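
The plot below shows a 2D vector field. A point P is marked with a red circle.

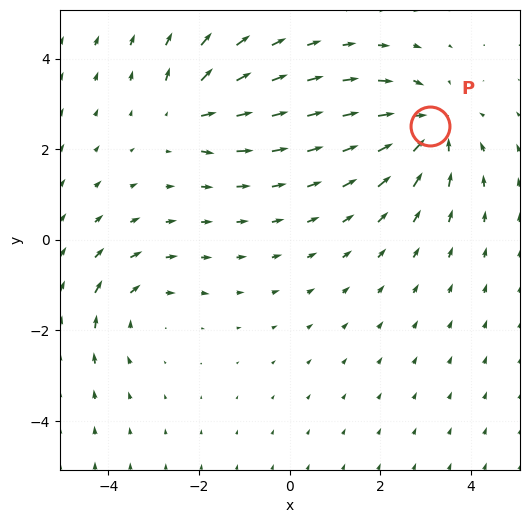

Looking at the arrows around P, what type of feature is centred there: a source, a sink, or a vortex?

At P (3.1, 2.5) the arrows converge inward. Divergence about -4, curl ≈0 — negative divergence with near-zero curl is a sink.

sink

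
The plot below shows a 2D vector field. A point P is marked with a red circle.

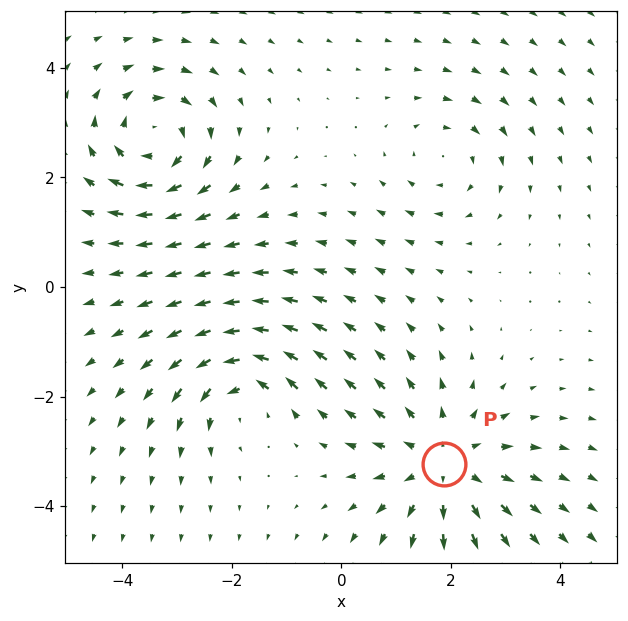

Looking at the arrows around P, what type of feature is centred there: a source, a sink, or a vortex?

source

At P (1.9, -3.2) the arrows spread outward. Divergence about +4, curl ≈0 — positive divergence with near-zero curl is a source.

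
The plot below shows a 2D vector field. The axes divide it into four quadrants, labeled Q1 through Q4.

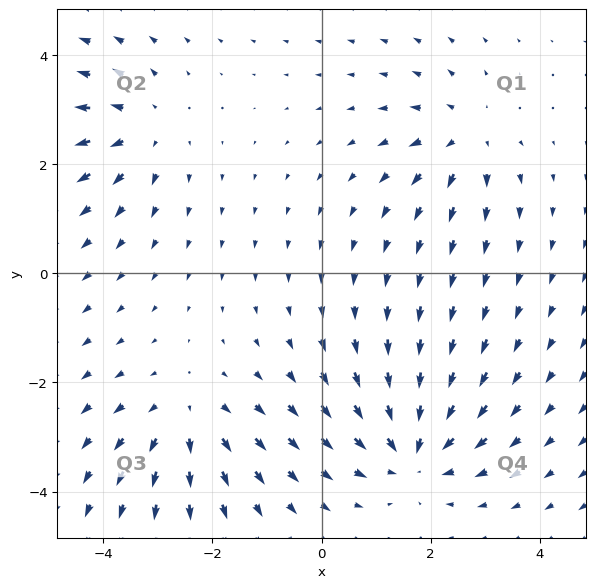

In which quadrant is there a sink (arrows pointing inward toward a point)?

The sink sits at approximately (1.7, -3.3), which lies in quadrant Q4. The divergence there is about -5, negative as expected for a sink.

Q4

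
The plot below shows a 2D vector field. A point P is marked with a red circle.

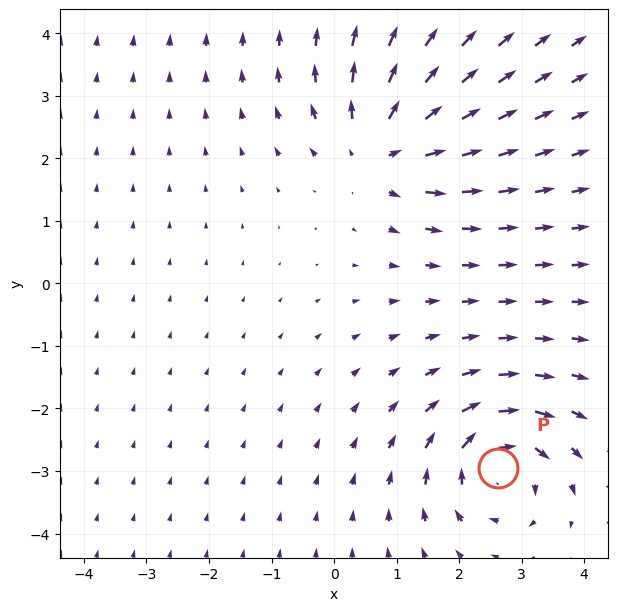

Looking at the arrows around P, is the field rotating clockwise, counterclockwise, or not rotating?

Near P at (2.6, -3.0) the arrows circulate clockwise. The curl (z-component) there is about -6; negative curl means clockwise rotation.

clockwise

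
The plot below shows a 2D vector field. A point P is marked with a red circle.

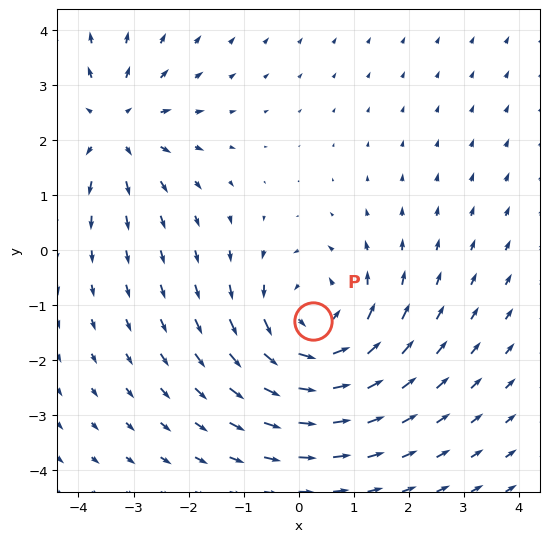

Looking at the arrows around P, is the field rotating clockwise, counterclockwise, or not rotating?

counterclockwise

Near P at (0.3, -1.3) the arrows circulate counterclockwise. The curl (z-component) there is about +3; positive curl means counterclockwise rotation.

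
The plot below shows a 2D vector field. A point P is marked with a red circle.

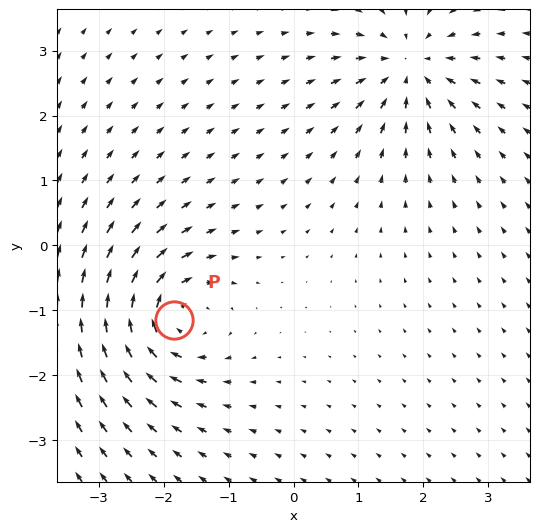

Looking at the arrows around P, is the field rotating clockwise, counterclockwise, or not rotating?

Near P at (-1.8, -1.2) the arrows circulate clockwise. The curl (z-component) there is about -5; negative curl means clockwise rotation.

clockwise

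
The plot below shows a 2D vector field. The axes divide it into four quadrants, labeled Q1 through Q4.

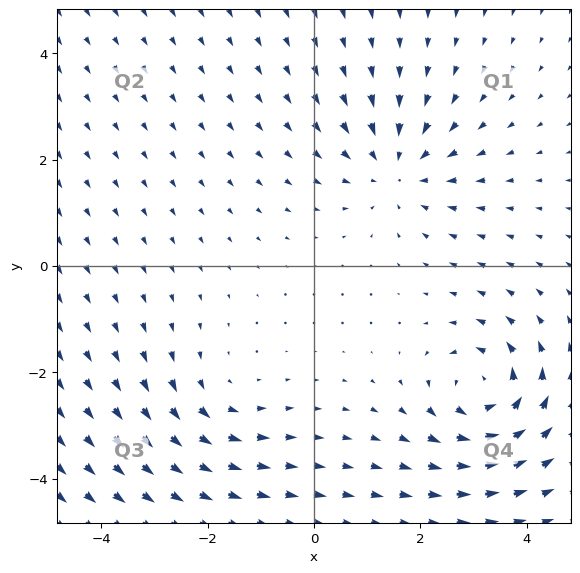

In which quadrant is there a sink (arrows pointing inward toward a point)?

Q1

The sink sits at approximately (1.6, 1.8), which lies in quadrant Q1. The divergence there is about -3, negative as expected for a sink.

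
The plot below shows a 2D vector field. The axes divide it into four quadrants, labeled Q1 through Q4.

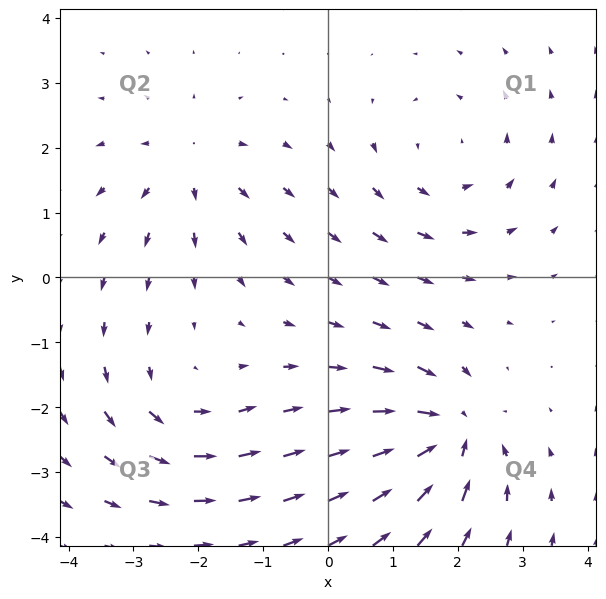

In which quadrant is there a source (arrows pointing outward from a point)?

The source sits at approximately (-2.1, 1.7), which lies in quadrant Q2. The divergence there is about +4, positive as expected for a source.

Q2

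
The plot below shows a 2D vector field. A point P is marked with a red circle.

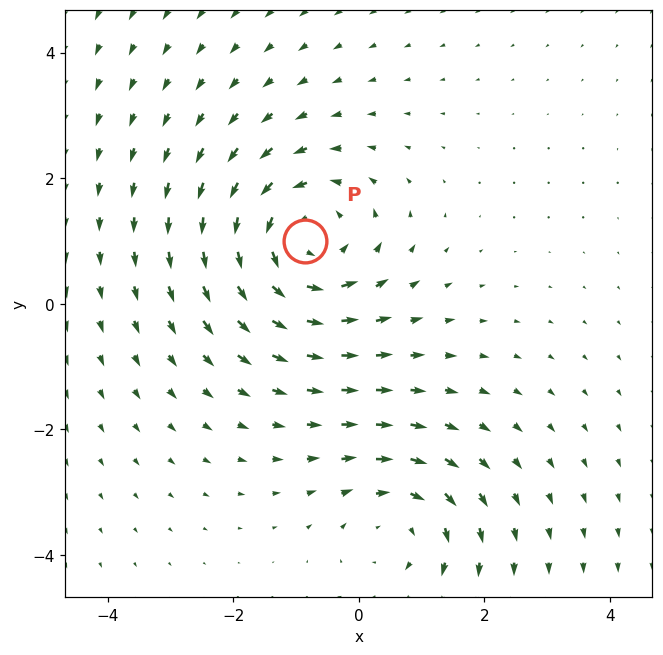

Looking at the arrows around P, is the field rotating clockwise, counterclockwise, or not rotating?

counterclockwise

Near P at (-0.9, 1.0) the arrows circulate counterclockwise. The curl (z-component) there is about +4; positive curl means counterclockwise rotation.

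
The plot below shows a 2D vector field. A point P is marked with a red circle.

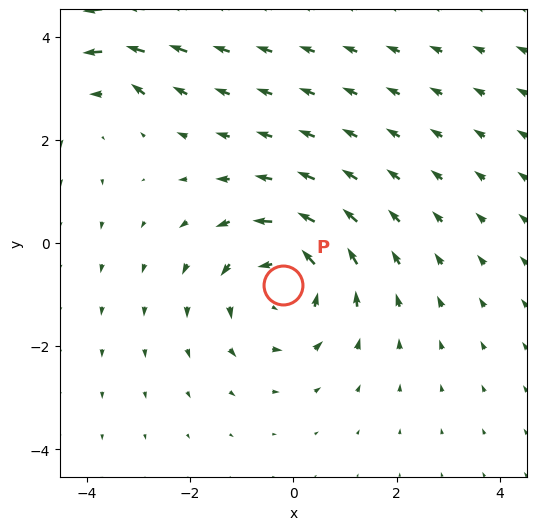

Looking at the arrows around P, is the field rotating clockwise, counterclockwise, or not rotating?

counterclockwise

Near P at (-0.2, -0.8) the arrows circulate counterclockwise. The curl (z-component) there is about +3; positive curl means counterclockwise rotation.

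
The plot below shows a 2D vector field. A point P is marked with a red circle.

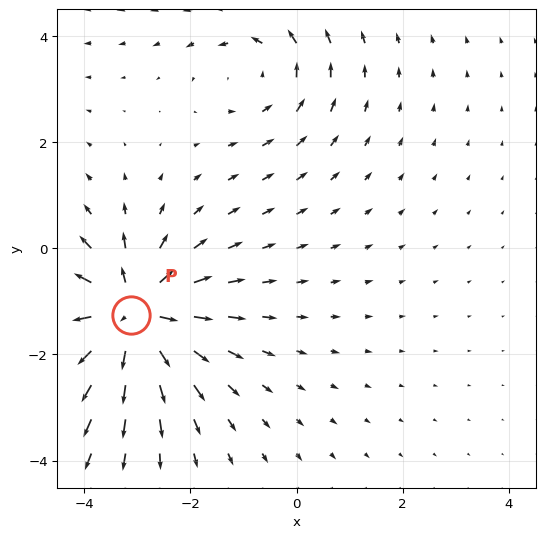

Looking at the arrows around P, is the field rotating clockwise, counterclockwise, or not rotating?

Near P at (-3.1, -1.3) the arrows show no circulation. The curl there is ≈0.

not rotating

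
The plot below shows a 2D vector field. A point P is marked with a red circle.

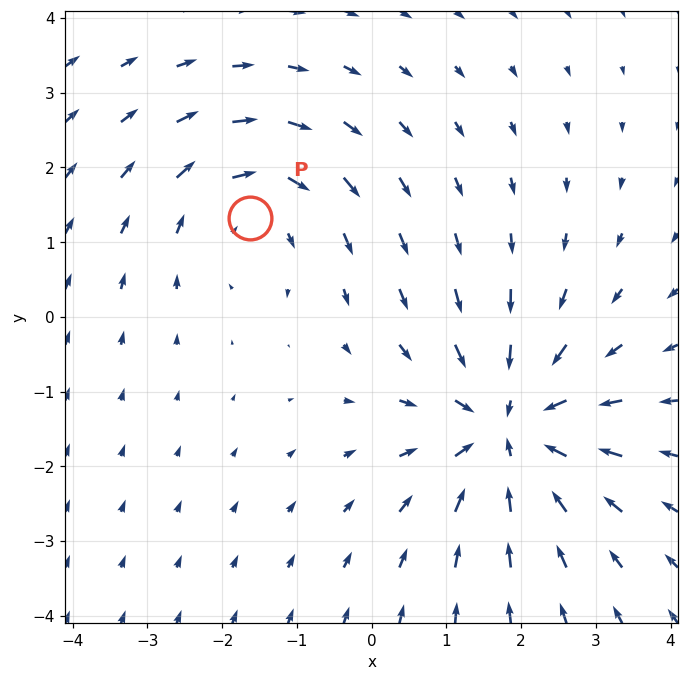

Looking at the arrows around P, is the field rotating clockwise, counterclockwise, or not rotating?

clockwise

Near P at (-1.6, 1.3) the arrows circulate clockwise. The curl (z-component) there is about -3; negative curl means clockwise rotation.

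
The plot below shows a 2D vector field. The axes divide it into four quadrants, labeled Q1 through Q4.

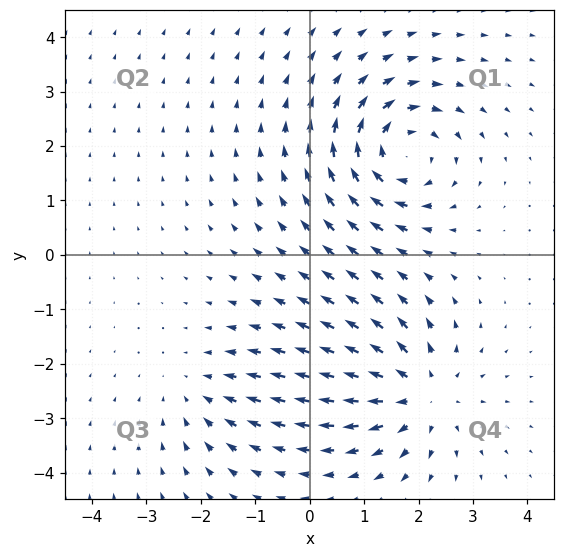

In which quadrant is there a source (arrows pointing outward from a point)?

The source sits at approximately (2.0, -2.6), which lies in quadrant Q4. The divergence there is about +4, positive as expected for a source.

Q4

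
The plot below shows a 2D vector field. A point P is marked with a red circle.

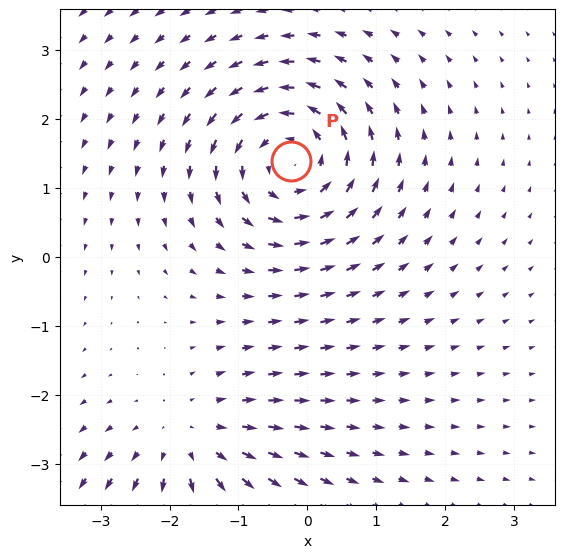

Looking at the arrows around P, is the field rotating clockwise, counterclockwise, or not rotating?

Near P at (-0.2, 1.4) the arrows circulate counterclockwise. The curl (z-component) there is about +5; positive curl means counterclockwise rotation.

counterclockwise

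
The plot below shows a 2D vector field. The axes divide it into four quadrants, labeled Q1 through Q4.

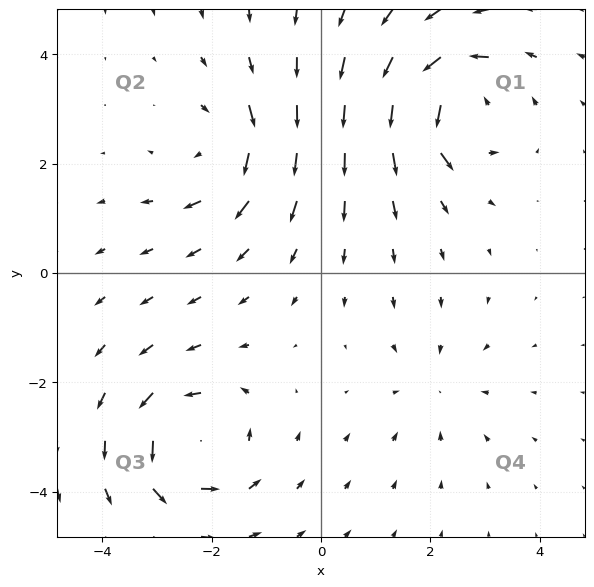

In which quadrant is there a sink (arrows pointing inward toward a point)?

The sink sits at approximately (2.1, -2.1), which lies in quadrant Q4. The divergence there is about -2, negative as expected for a sink.

Q4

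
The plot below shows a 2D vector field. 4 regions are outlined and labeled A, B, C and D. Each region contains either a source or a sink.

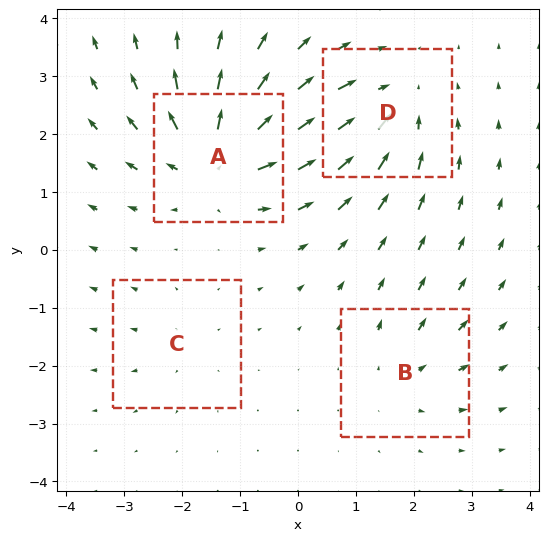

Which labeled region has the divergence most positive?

A

Divergence at each region's feature centre — A: about +8, B: about +3, C: about +2, D: about -5. Region A is most positive.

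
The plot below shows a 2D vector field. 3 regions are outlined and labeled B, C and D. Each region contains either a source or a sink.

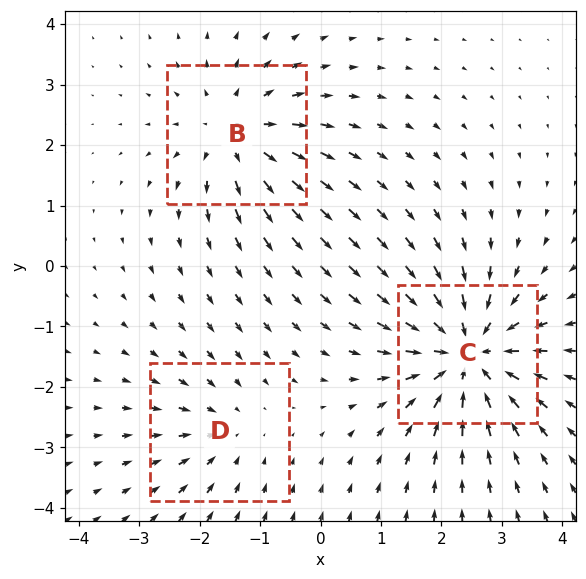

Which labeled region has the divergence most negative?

Divergence at each region's feature centre — B: about +3, C: about -5, D: about -2. Region C is most negative.

C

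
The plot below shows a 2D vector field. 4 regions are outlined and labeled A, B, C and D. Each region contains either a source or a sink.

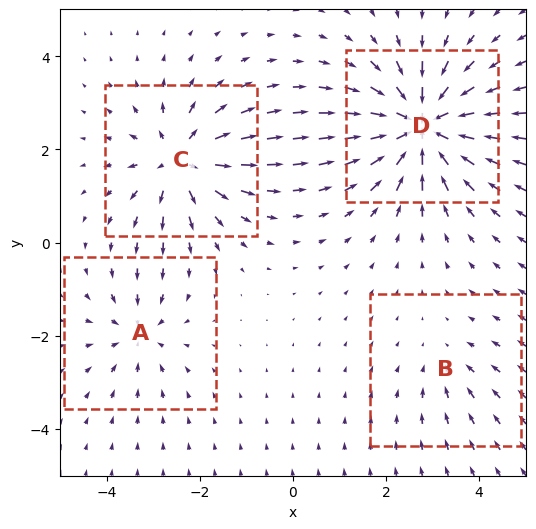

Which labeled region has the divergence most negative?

D

Divergence at each region's feature centre — A: about -4, B: about -2, C: about +6, D: about -9. Region D is most negative.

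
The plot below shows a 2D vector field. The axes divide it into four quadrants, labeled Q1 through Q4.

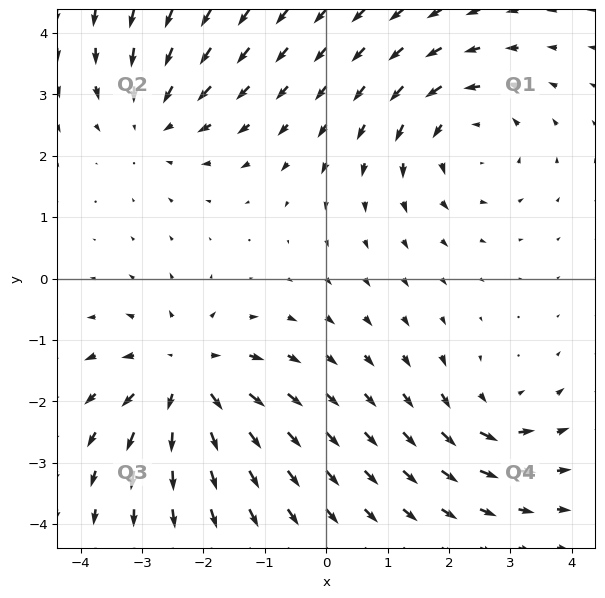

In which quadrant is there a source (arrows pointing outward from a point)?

Q3

The source sits at approximately (-2.3, -1.6), which lies in quadrant Q3. The divergence there is about +5, positive as expected for a source.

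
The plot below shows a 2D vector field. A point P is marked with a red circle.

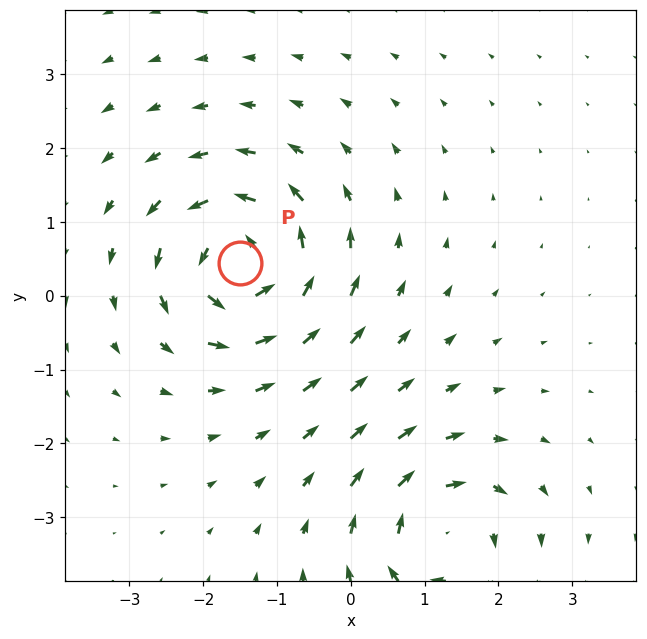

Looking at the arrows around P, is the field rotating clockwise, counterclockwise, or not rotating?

Near P at (-1.5, 0.4) the arrows circulate counterclockwise. The curl (z-component) there is about +6; positive curl means counterclockwise rotation.

counterclockwise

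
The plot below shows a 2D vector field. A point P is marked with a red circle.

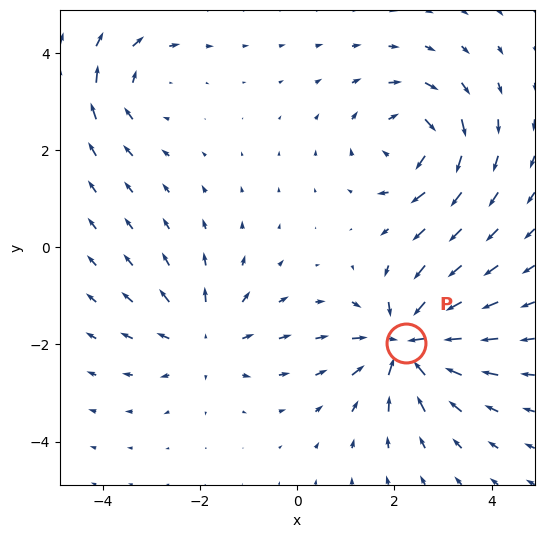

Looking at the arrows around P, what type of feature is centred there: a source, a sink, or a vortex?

At P (2.2, -2.0) the arrows converge inward. Divergence about -6, curl ≈0 — negative divergence with near-zero curl is a sink.

sink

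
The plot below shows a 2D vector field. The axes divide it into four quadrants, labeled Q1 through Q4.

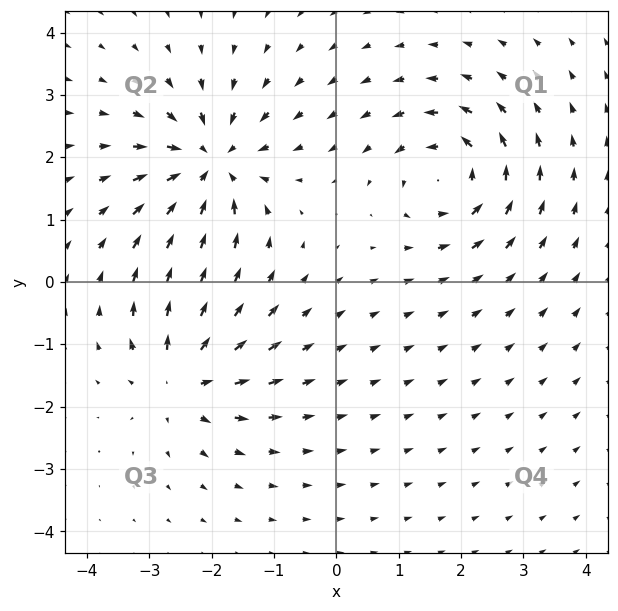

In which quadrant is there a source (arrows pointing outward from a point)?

Q3

The source sits at approximately (-2.5, -1.5), which lies in quadrant Q3. The divergence there is about +5, positive as expected for a source.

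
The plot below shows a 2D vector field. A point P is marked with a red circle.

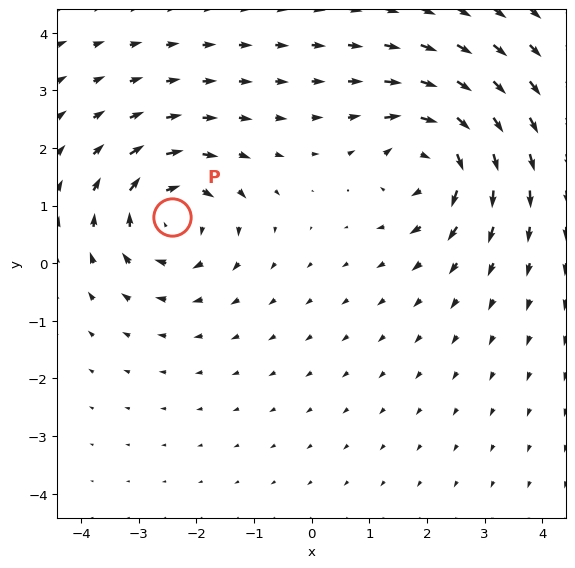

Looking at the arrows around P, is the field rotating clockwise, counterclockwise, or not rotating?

clockwise

Near P at (-2.4, 0.8) the arrows circulate clockwise. The curl (z-component) there is about -4; negative curl means clockwise rotation.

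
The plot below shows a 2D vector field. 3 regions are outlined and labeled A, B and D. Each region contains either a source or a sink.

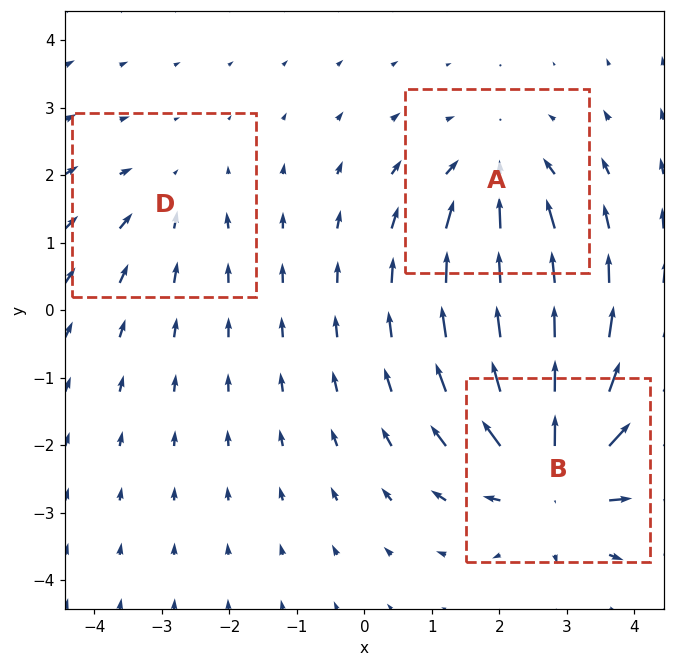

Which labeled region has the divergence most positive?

B

Divergence at each region's feature centre — A: about -3, B: about +5, D: about -2. Region B is most positive.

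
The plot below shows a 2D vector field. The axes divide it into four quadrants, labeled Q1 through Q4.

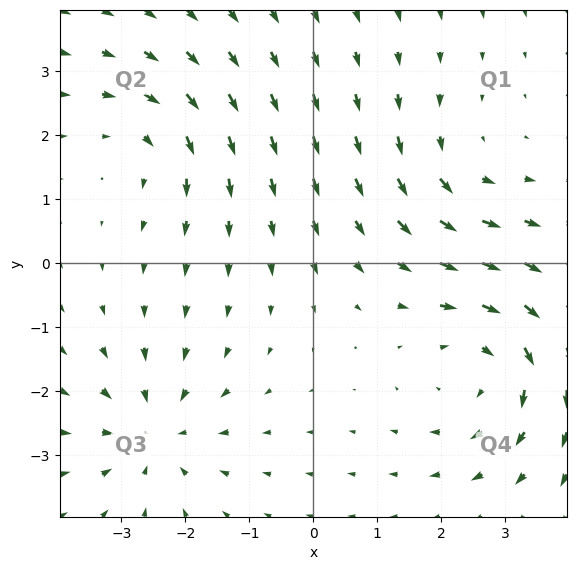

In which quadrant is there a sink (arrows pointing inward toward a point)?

The sink sits at approximately (-2.5, -2.6), which lies in quadrant Q3. The divergence there is about -3, negative as expected for a sink.

Q3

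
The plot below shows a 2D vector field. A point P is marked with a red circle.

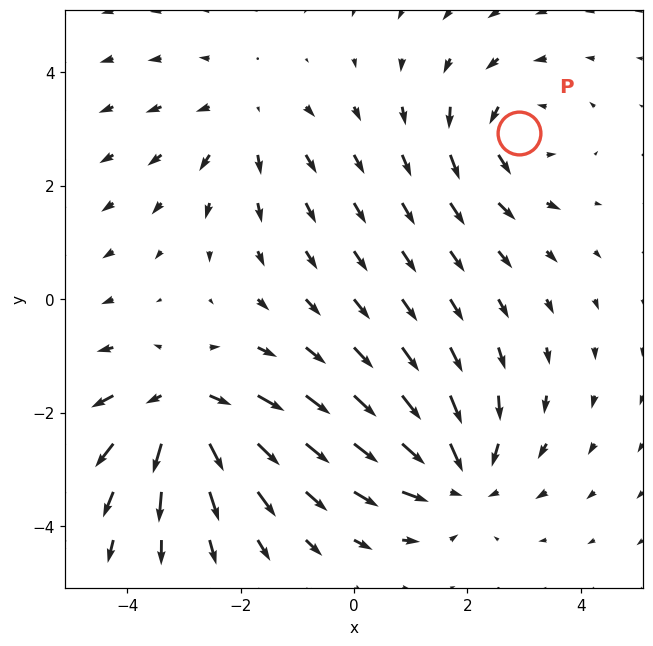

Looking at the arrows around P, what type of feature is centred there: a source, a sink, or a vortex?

At P (2.9, 2.9) the arrows circulate counterclockwise. Divergence ≈0, curl about +4 — near-zero divergence with nonzero curl is a vortex.

vortex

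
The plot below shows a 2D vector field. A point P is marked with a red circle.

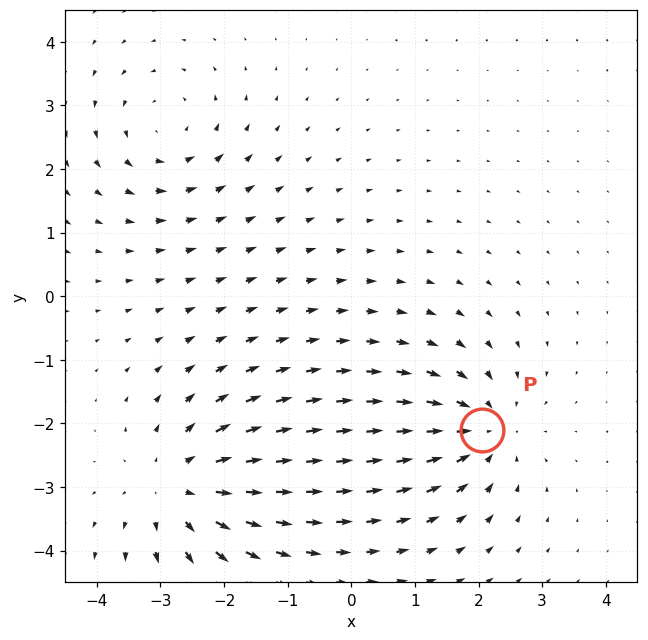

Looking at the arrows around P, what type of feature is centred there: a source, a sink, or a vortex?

At P (2.1, -2.1) the arrows converge inward. Divergence about -5, curl ≈0 — negative divergence with near-zero curl is a sink.

sink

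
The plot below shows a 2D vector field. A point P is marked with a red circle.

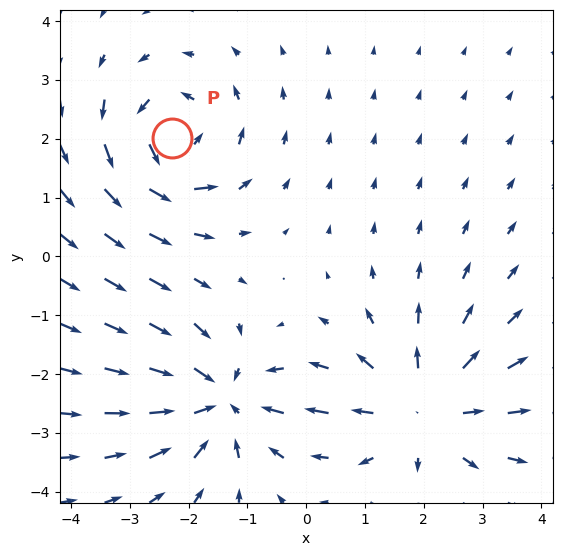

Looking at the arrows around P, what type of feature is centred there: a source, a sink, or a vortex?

vortex

At P (-2.3, 2.0) the arrows circulate counterclockwise. Divergence ≈0, curl about +5 — near-zero divergence with nonzero curl is a vortex.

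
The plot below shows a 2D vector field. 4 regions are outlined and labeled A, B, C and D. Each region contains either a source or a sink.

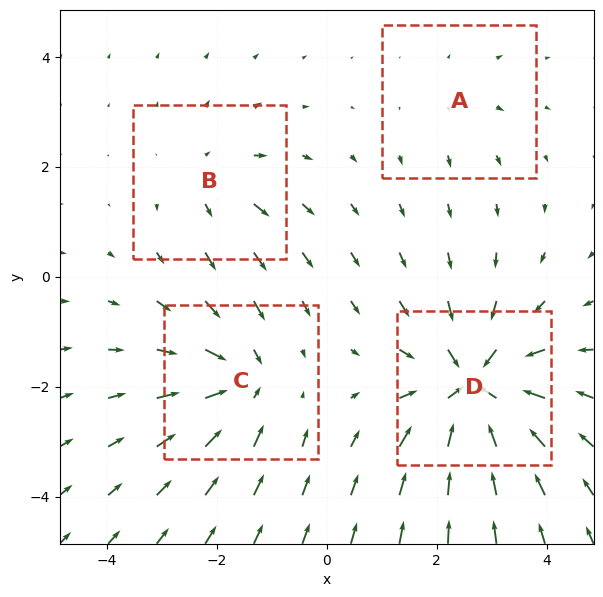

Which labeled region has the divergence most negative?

D

Divergence at each region's feature centre — A: about +2, B: about +3, C: about -5, D: about -7. Region D is most negative.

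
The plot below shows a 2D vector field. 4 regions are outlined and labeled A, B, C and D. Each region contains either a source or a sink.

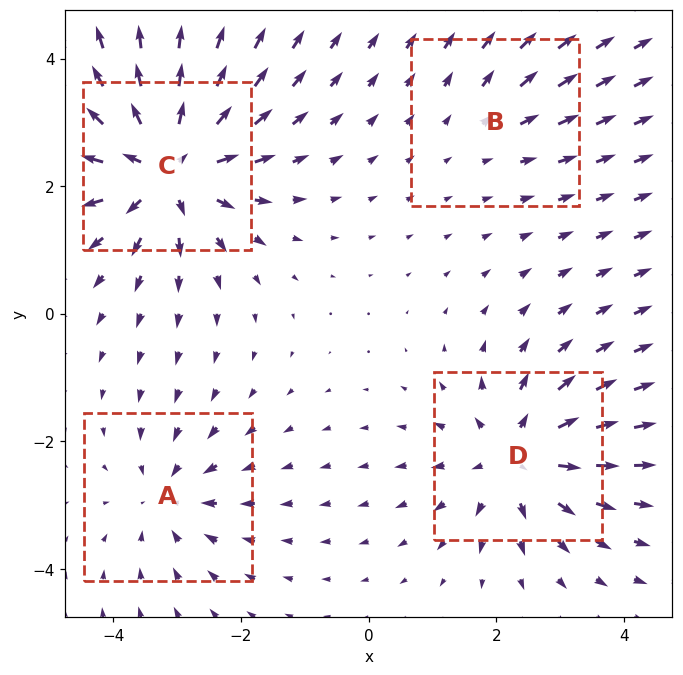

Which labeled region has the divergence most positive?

Divergence at each region's feature centre — A: about -4, B: about +2, C: about +7, D: about +5. Region C is most positive.

C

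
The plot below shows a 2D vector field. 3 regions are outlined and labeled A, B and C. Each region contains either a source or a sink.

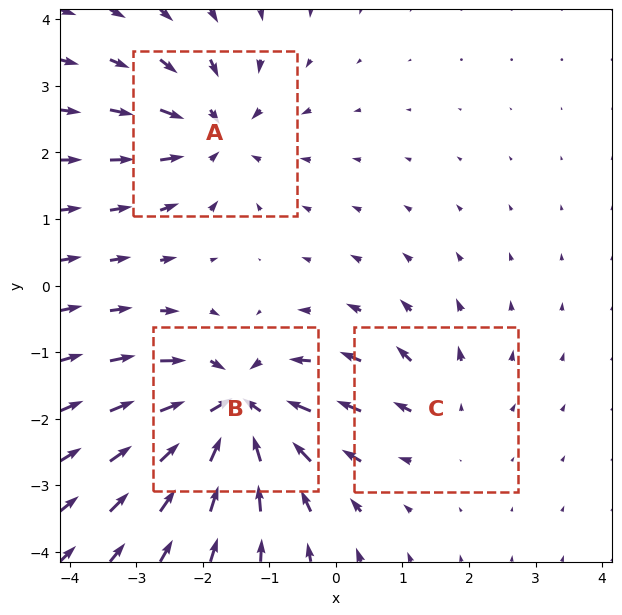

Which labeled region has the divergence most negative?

B

Divergence at each region's feature centre — A: about -4, B: about -6, C: about +2. Region B is most negative.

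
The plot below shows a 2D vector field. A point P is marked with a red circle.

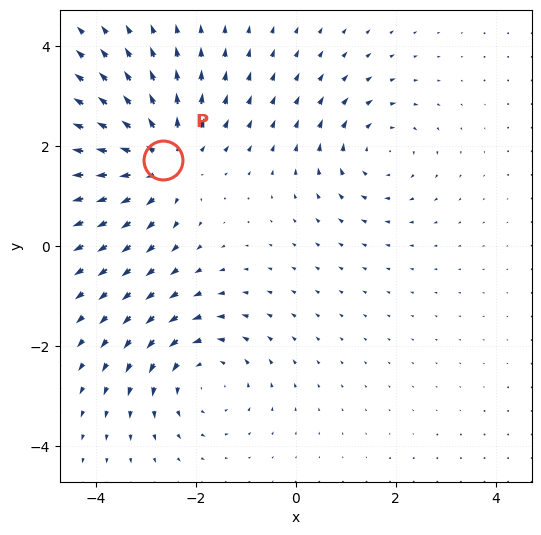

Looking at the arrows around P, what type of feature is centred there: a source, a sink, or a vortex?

source

At P (-2.7, 1.7) the arrows spread outward. Divergence about +4, curl ≈0 — positive divergence with near-zero curl is a source.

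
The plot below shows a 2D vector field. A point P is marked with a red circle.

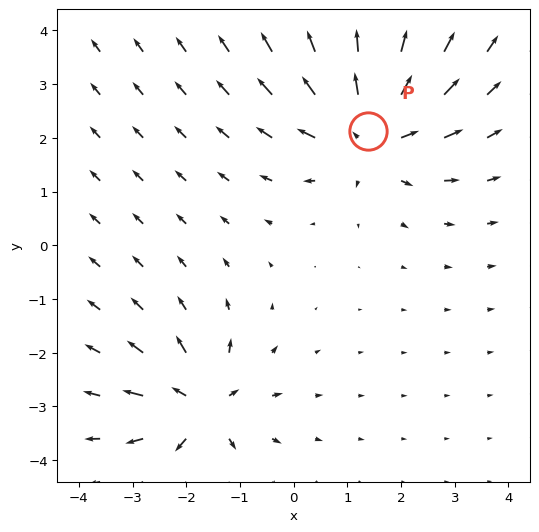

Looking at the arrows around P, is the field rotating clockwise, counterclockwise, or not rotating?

not rotating

Near P at (1.4, 2.1) the arrows show no circulation. The curl there is ≈0.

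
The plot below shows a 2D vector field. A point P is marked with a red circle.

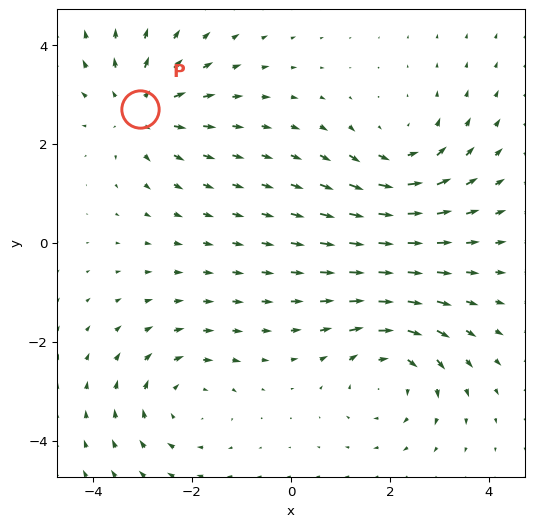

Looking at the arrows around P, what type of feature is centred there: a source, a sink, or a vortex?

At P (-3.1, 2.7) the arrows spread outward. Divergence about +4, curl ≈0 — positive divergence with near-zero curl is a source.

source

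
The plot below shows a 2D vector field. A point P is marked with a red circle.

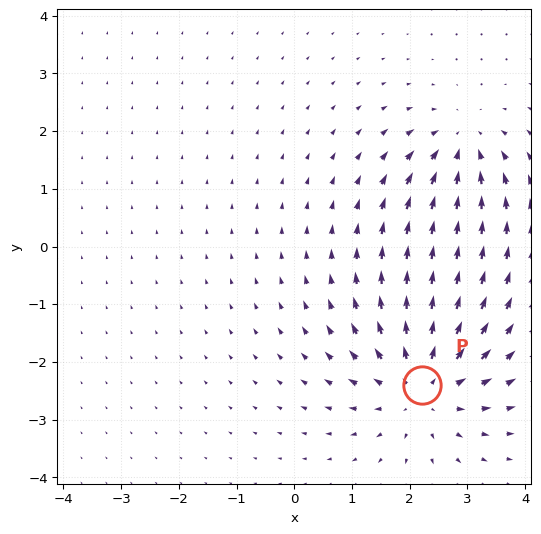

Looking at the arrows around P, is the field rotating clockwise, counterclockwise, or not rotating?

not rotating

Near P at (2.2, -2.4) the arrows show no circulation. The curl there is ≈0.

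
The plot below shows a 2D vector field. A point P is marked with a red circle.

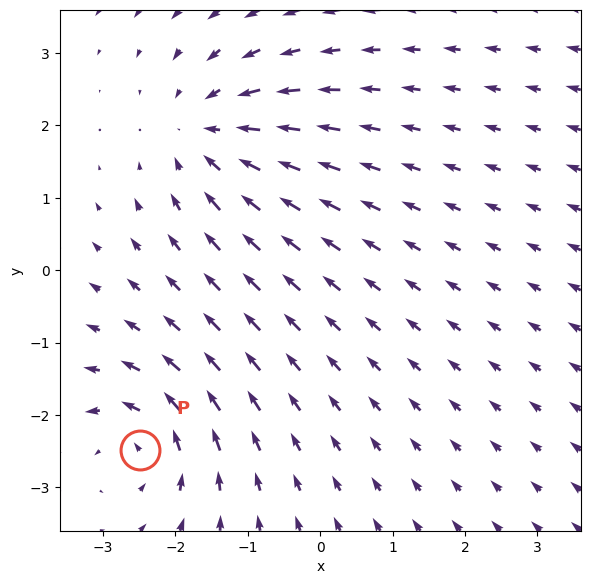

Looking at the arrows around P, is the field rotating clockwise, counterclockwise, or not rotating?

counterclockwise

Near P at (-2.5, -2.5) the arrows circulate counterclockwise. The curl (z-component) there is about +5; positive curl means counterclockwise rotation.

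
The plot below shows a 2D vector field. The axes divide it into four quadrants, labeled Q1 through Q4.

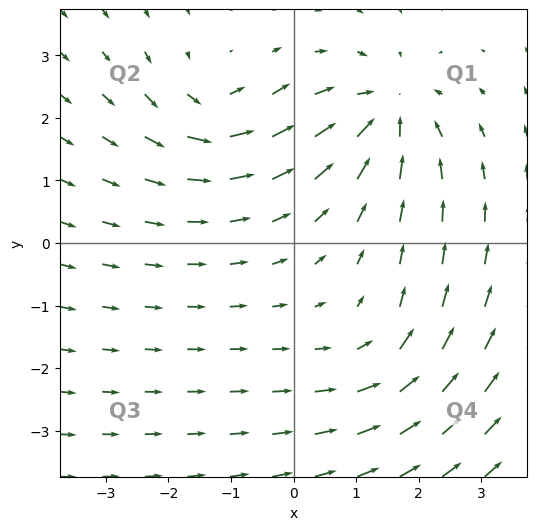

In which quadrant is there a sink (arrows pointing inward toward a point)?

Q1

The sink sits at approximately (1.5, 2.1), which lies in quadrant Q1. The divergence there is about -4, negative as expected for a sink.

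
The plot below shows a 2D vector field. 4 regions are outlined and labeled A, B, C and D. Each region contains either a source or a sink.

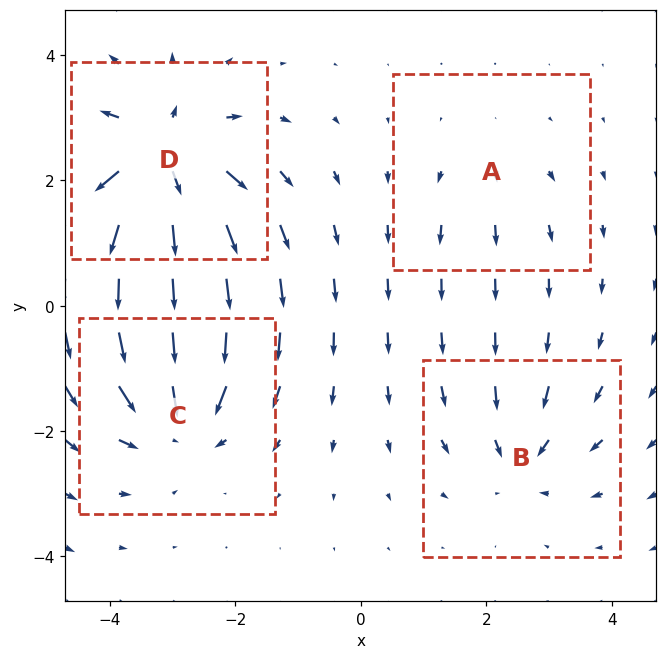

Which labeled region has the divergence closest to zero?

A

Divergence at each region's feature centre — A: about +2, B: about -4, C: about -6, D: about +8. Region A is closest to zero.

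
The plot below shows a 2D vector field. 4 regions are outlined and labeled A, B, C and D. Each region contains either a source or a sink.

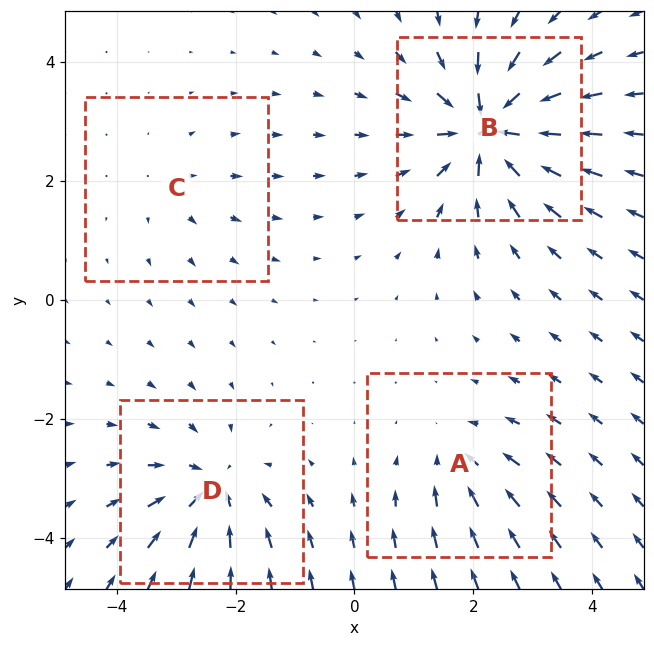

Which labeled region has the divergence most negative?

Divergence at each region's feature centre — A: about -4, B: about -9, C: about +2, D: about -6. Region B is most negative.

B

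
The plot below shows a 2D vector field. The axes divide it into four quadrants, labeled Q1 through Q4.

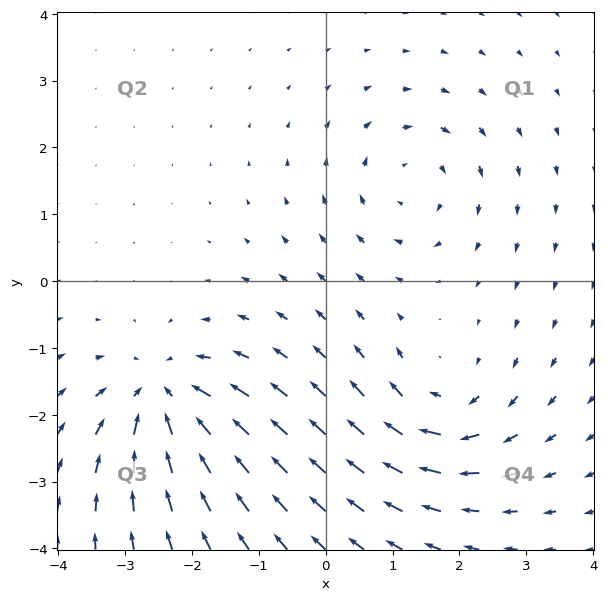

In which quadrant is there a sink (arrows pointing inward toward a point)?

The sink sits at approximately (-2.4, -1.7), which lies in quadrant Q3. The divergence there is about -6, negative as expected for a sink.

Q3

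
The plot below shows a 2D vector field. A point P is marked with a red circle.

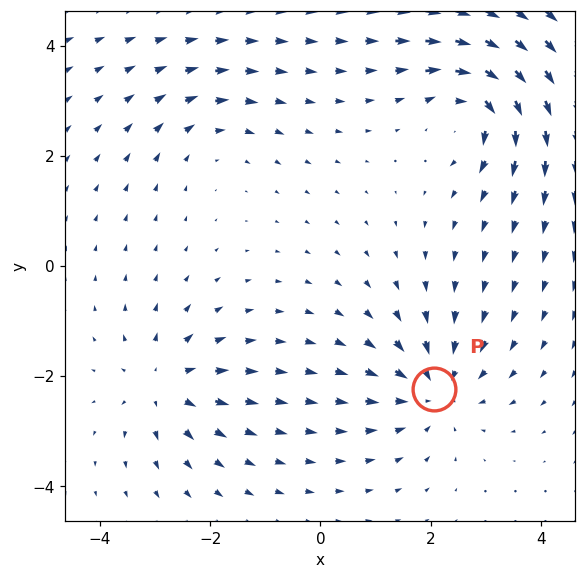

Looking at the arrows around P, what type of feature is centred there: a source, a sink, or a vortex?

At P (2.1, -2.2) the arrows converge inward. Divergence about -4, curl ≈0 — negative divergence with near-zero curl is a sink.

sink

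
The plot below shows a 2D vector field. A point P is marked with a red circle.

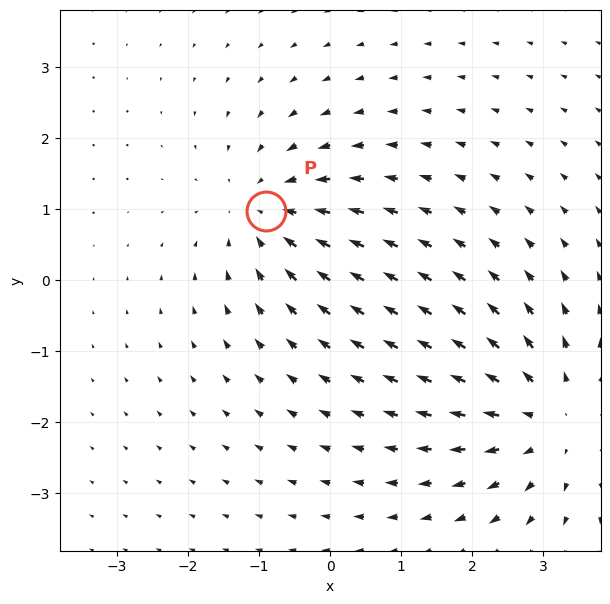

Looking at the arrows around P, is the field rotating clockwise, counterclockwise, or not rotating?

not rotating

Near P at (-0.9, 1.0) the arrows show no circulation. The curl there is ≈0.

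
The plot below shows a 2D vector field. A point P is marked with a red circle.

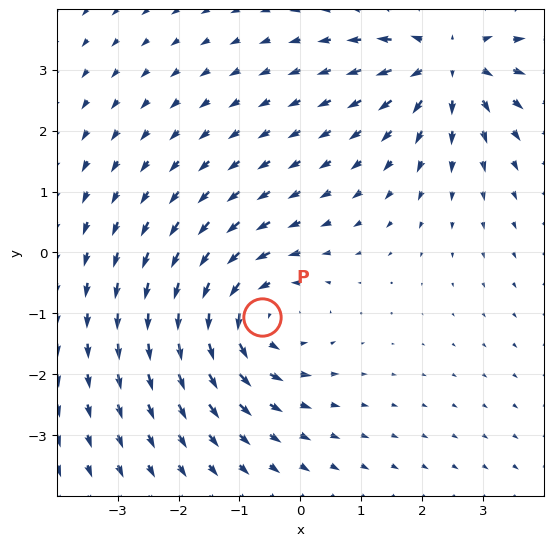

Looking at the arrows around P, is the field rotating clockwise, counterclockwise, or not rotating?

counterclockwise

Near P at (-0.6, -1.1) the arrows circulate counterclockwise. The curl (z-component) there is about +3; positive curl means counterclockwise rotation.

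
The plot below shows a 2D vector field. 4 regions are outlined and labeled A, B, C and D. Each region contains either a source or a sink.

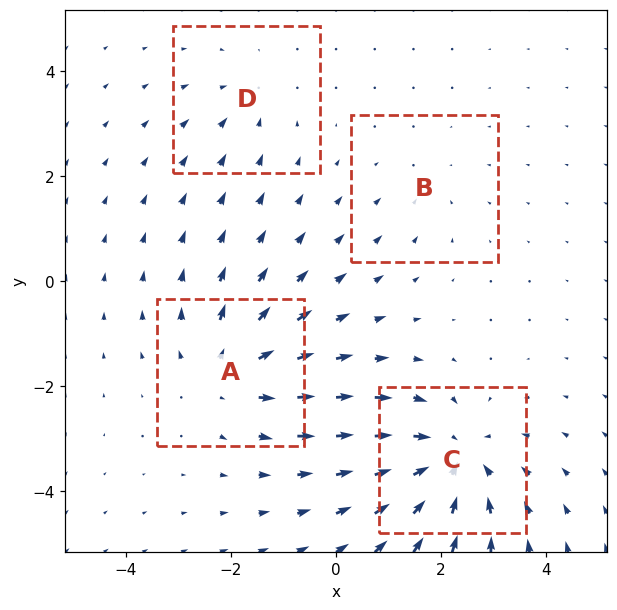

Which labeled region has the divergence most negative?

C

Divergence at each region's feature centre — A: about +5, B: about -2, C: about -6, D: about -3. Region C is most negative.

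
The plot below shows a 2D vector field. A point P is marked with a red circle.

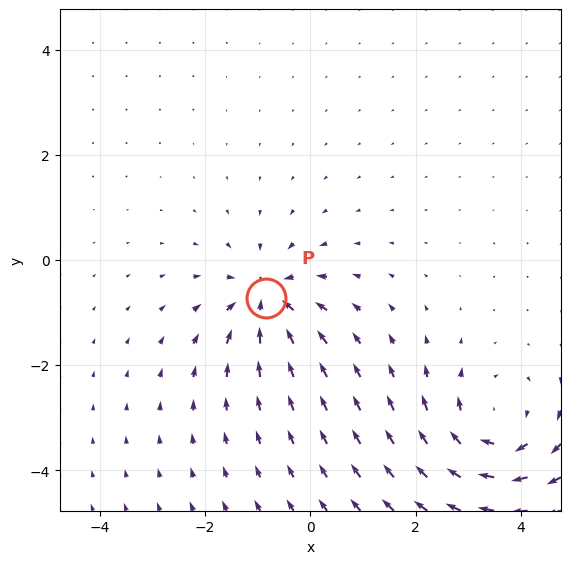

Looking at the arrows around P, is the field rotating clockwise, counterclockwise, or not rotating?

Near P at (-0.8, -0.7) the arrows show no circulation. The curl there is ≈0.

not rotating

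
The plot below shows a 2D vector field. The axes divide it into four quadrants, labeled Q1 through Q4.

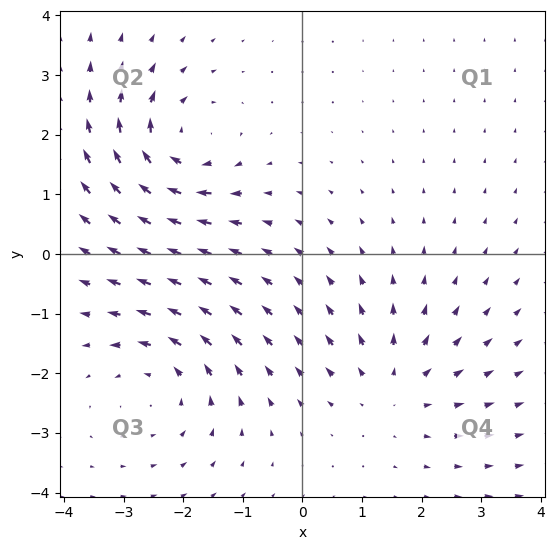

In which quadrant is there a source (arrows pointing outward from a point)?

The source sits at approximately (1.5, -2.2), which lies in quadrant Q4. The divergence there is about +2, positive as expected for a source.

Q4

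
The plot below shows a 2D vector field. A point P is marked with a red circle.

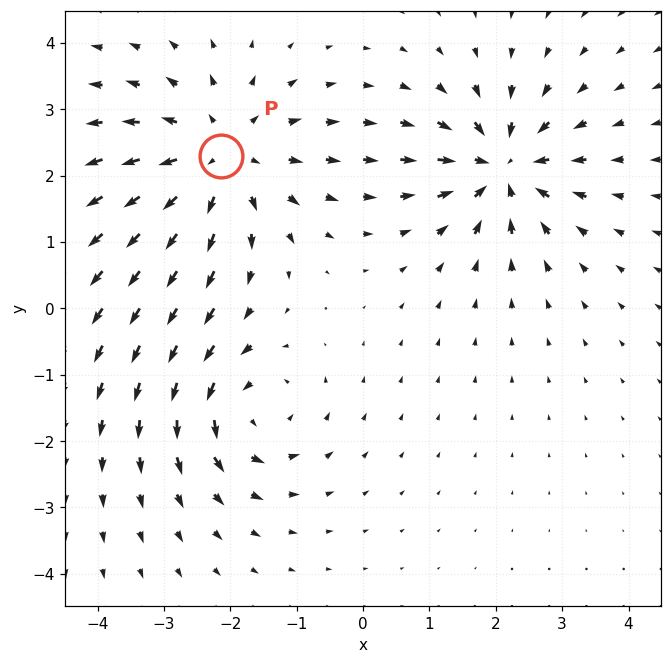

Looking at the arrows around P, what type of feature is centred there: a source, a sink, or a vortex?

At P (-2.1, 2.3) the arrows spread outward. Divergence about +3, curl ≈0 — positive divergence with near-zero curl is a source.

source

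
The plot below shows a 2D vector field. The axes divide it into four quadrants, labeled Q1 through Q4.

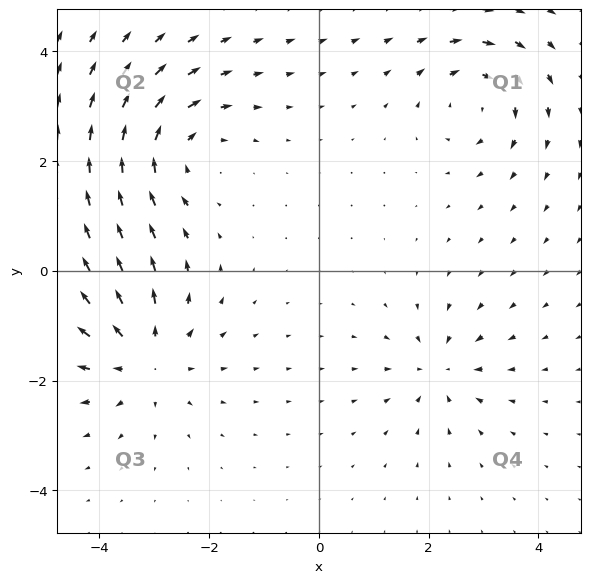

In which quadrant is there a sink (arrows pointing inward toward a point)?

The sink sits at approximately (2.2, -1.8), which lies in quadrant Q4. The divergence there is about -4, negative as expected for a sink.

Q4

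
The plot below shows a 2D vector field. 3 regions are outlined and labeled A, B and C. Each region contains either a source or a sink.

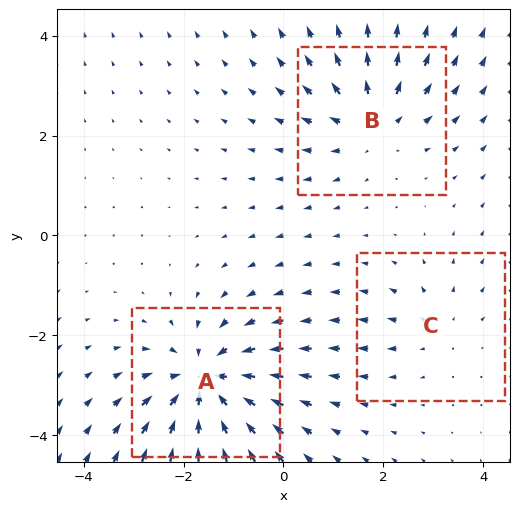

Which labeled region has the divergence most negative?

Divergence at each region's feature centre — A: about -5, B: about +3, C: about +2. Region A is most negative.

A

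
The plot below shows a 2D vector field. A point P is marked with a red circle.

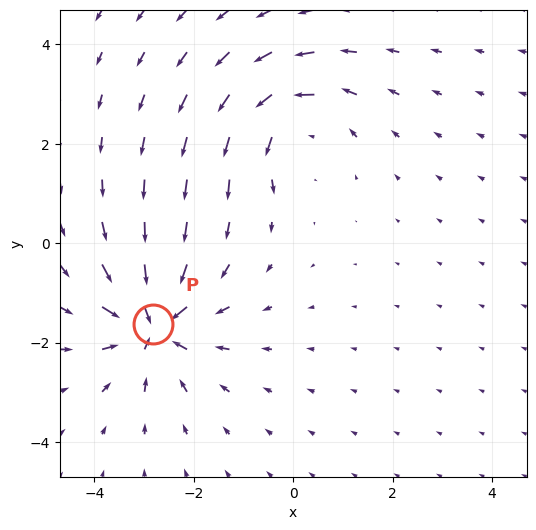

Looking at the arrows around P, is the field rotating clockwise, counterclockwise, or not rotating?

Near P at (-2.8, -1.6) the arrows show no circulation. The curl there is ≈0.

not rotating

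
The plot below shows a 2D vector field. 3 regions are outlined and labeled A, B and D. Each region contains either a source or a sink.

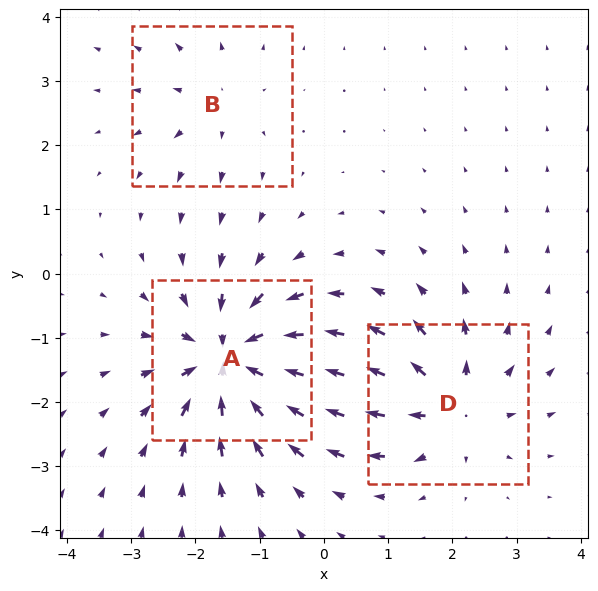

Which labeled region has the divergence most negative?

A

Divergence at each region's feature centre — A: about -6, B: about +2, D: about +4. Region A is most negative.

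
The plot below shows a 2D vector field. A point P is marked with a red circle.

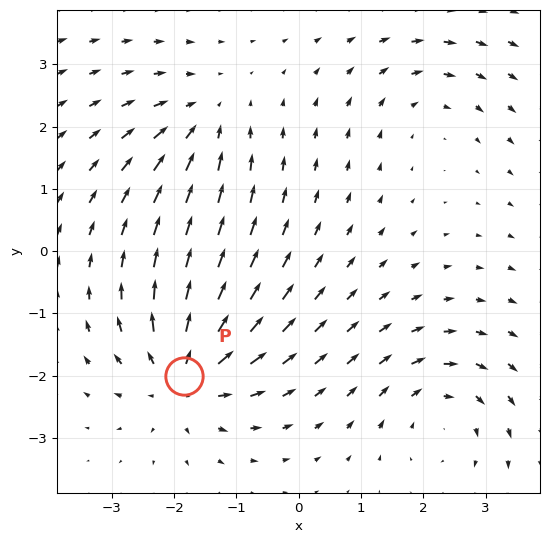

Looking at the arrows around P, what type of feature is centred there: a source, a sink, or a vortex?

At P (-1.8, -2.0) the arrows spread outward. Divergence about +6, curl ≈0 — positive divergence with near-zero curl is a source.

source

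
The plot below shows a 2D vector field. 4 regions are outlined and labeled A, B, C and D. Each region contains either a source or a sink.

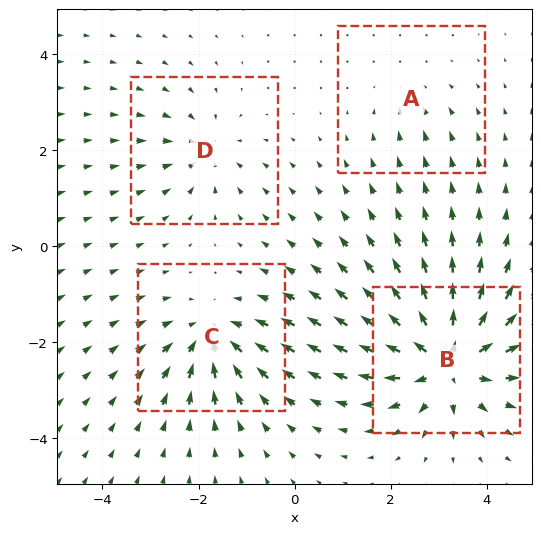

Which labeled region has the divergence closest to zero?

A

Divergence at each region's feature centre — A: about -2, B: about +8, C: about -5, D: about -4. Region A is closest to zero.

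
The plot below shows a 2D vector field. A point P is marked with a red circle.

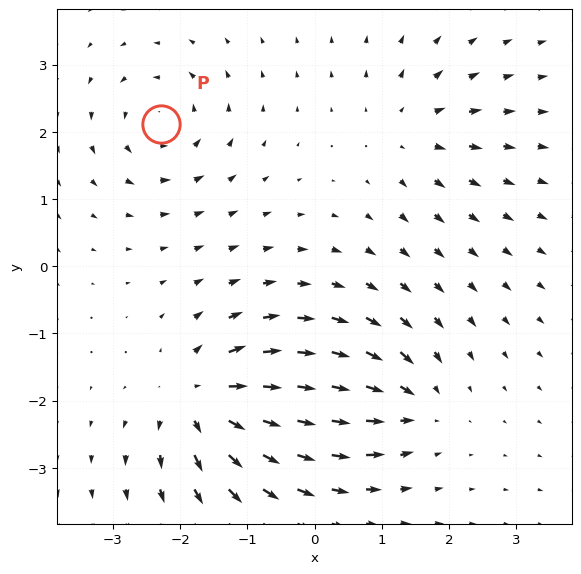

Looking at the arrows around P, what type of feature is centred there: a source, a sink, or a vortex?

vortex

At P (-2.3, 2.1) the arrows circulate counterclockwise. Divergence ≈0, curl about +4 — near-zero divergence with nonzero curl is a vortex.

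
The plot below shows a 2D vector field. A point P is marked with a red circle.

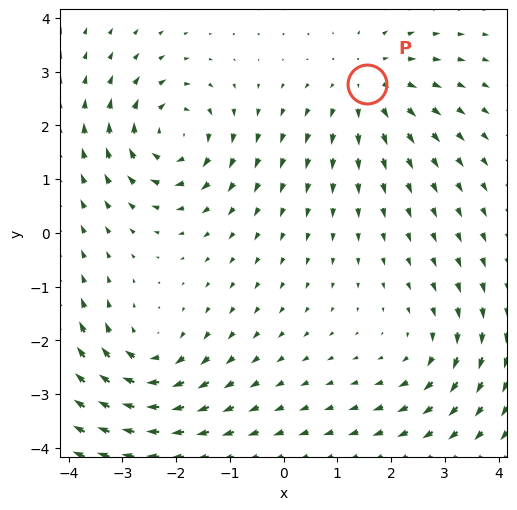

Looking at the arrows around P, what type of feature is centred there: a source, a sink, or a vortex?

At P (1.5, 2.8) the arrows spread outward. Divergence about +3, curl ≈0 — positive divergence with near-zero curl is a source.

source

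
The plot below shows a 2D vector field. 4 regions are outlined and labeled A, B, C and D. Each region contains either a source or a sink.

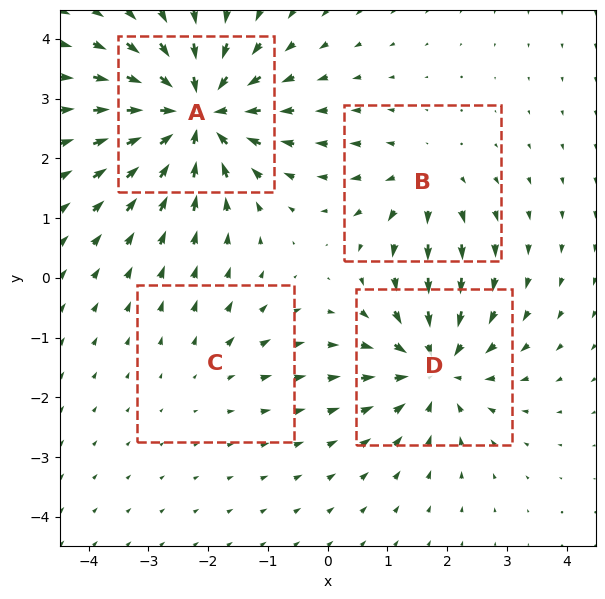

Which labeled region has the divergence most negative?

A

Divergence at each region's feature centre — A: about -7, B: about +3, C: about +2, D: about -6. Region A is most negative.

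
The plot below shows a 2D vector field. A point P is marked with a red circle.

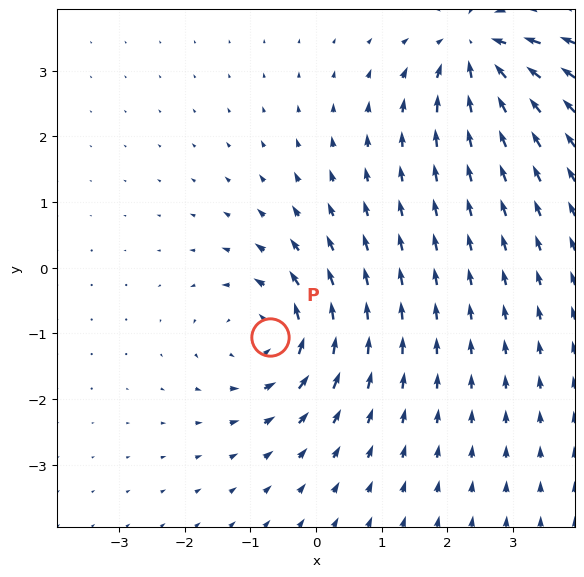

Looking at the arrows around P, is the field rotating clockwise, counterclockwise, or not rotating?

counterclockwise

Near P at (-0.7, -1.0) the arrows circulate counterclockwise. The curl (z-component) there is about +4; positive curl means counterclockwise rotation.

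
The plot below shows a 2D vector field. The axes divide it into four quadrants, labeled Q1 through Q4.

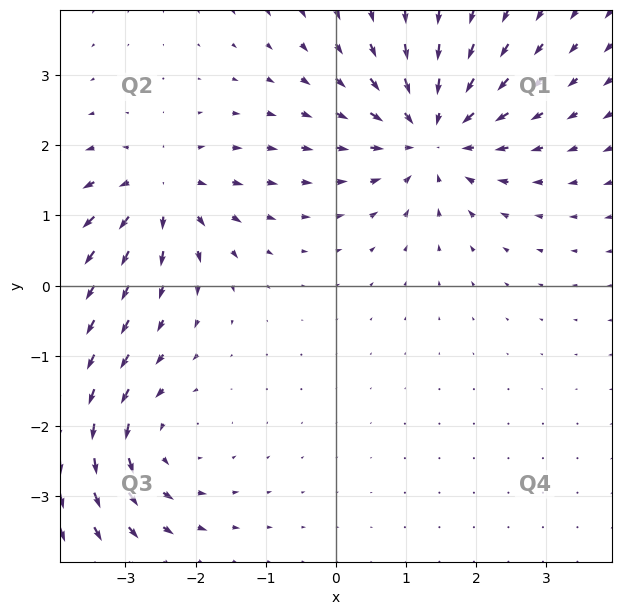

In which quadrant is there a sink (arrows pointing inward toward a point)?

The sink sits at approximately (1.4, 2.1), which lies in quadrant Q1. The divergence there is about -5, negative as expected for a sink.

Q1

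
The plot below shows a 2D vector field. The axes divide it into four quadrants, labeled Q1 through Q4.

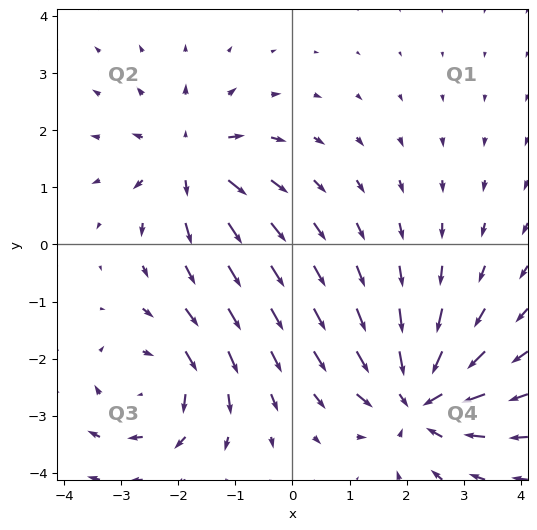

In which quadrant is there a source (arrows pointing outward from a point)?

Q2

The source sits at approximately (-1.8, 1.5), which lies in quadrant Q2. The divergence there is about +4, positive as expected for a source.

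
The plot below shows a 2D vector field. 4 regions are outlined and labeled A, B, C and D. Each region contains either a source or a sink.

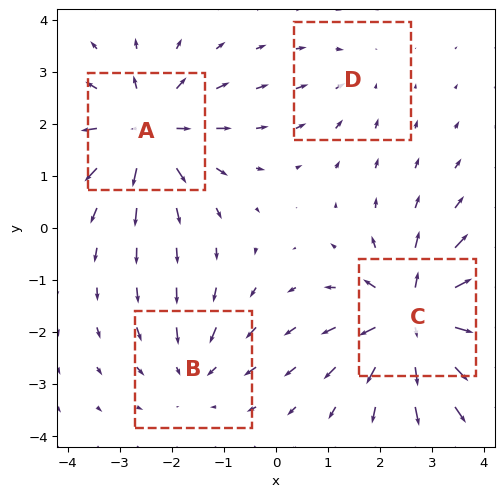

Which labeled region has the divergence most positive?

C

Divergence at each region's feature centre — A: about +6, B: about -3, C: about +7, D: about -2. Region C is most positive.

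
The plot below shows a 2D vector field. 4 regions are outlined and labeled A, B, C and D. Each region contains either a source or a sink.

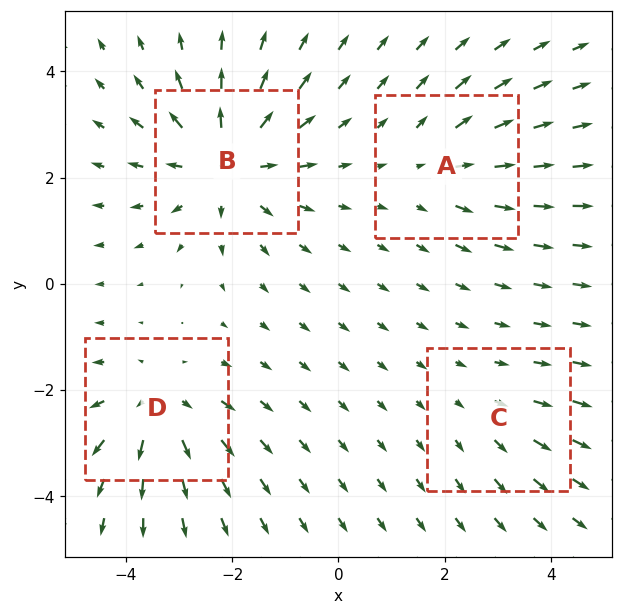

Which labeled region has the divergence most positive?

B

Divergence at each region's feature centre — A: about +3, B: about +6, C: about +2, D: about +4. Region B is most positive.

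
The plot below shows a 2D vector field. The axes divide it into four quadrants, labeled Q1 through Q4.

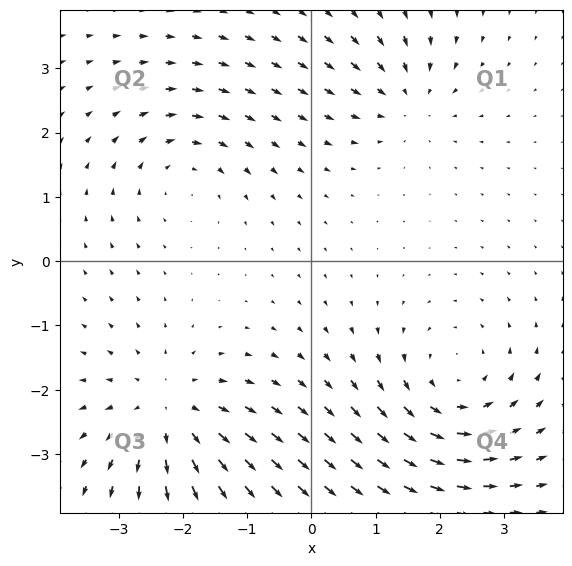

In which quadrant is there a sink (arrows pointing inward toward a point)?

Q1

The sink sits at approximately (1.5, 2.5), which lies in quadrant Q1. The divergence there is about -4, negative as expected for a sink.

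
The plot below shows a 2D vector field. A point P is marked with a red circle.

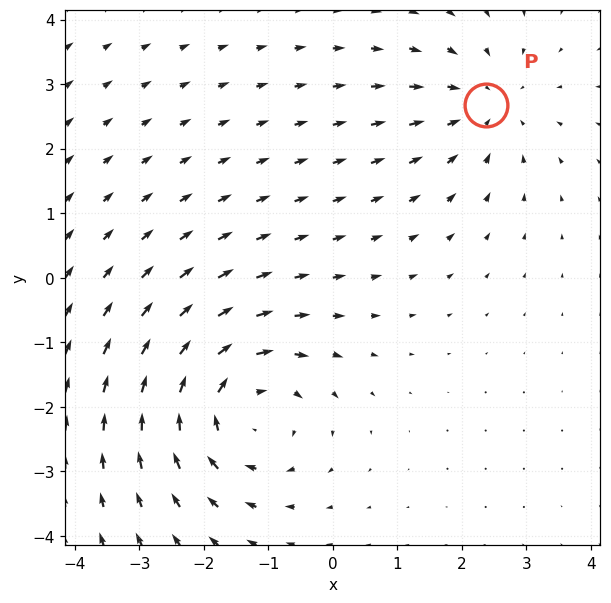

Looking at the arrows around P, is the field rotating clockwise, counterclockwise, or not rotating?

Near P at (2.4, 2.7) the arrows show no circulation. The curl there is ≈0.

not rotating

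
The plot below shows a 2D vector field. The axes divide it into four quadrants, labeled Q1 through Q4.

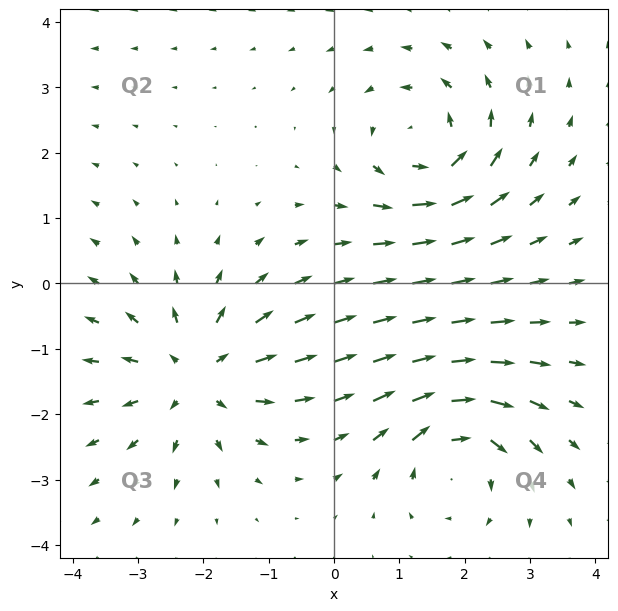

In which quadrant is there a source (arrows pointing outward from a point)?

The source sits at approximately (-2.1, -1.4), which lies in quadrant Q3. The divergence there is about +5, positive as expected for a source.

Q3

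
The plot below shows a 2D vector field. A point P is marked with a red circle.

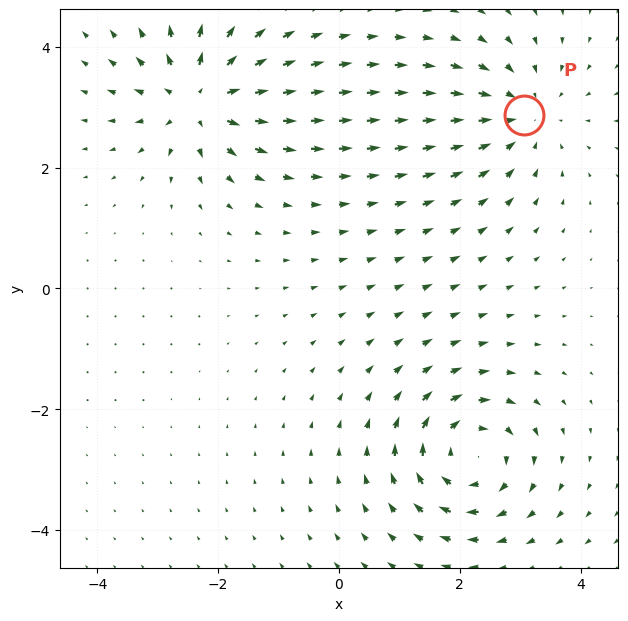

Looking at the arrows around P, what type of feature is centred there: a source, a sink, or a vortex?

At P (3.1, 2.9) the arrows converge inward. Divergence about -3, curl ≈0 — negative divergence with near-zero curl is a sink.

sink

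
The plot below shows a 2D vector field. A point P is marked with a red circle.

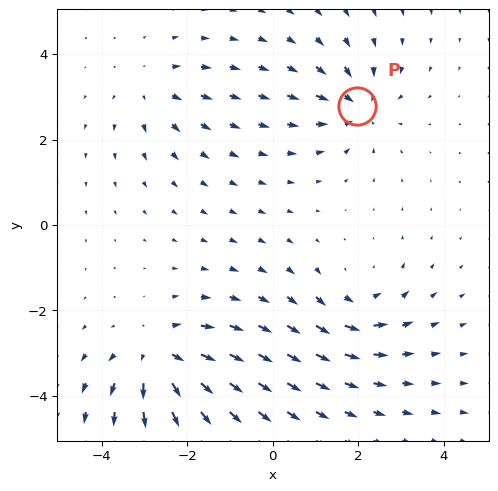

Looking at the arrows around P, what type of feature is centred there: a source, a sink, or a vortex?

At P (2.0, 2.8) the arrows converge inward. Divergence about -4, curl ≈0 — negative divergence with near-zero curl is a sink.

sink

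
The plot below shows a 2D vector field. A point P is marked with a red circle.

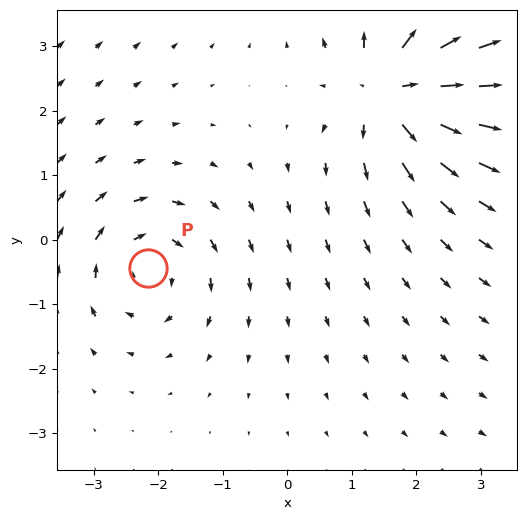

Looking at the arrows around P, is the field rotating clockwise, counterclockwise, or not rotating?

clockwise

Near P at (-2.2, -0.4) the arrows circulate clockwise. The curl (z-component) there is about -3; negative curl means clockwise rotation.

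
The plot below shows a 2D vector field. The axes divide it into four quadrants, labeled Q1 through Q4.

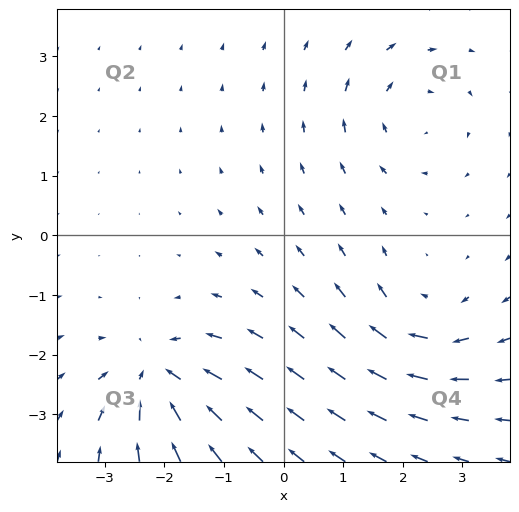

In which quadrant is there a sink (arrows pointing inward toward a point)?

Q3

The sink sits at approximately (-2.1, -2.4), which lies in quadrant Q3. The divergence there is about -6, negative as expected for a sink.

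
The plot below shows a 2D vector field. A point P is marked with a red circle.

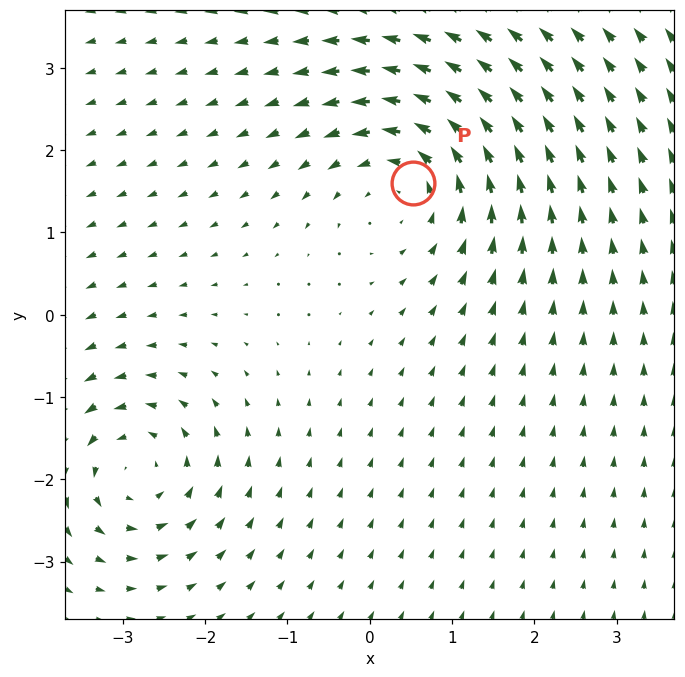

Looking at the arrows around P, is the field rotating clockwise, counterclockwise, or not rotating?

Near P at (0.5, 1.6) the arrows circulate counterclockwise. The curl (z-component) there is about +4; positive curl means counterclockwise rotation.

counterclockwise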